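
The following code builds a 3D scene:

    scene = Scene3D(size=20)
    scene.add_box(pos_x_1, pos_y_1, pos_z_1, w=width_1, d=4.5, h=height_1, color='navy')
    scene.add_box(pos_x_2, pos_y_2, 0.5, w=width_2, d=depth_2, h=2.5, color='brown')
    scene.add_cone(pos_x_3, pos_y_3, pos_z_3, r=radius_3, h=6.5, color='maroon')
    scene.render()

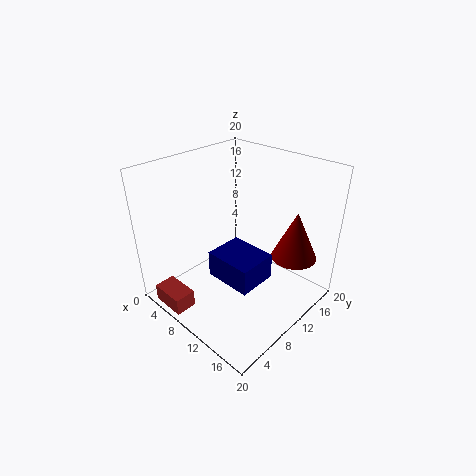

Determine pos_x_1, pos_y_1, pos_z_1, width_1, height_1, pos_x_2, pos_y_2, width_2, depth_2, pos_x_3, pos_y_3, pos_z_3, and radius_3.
pos_x_1 = 13
pos_y_1 = 2
pos_z_1 = 10
width_1 = 5.5
height_1 = 3
pos_x_2 = 2.5
pos_y_2 = 0.5
width_2 = 5
depth_2 = 3
pos_x_3 = 17
pos_y_3 = 13.5
pos_z_3 = 8.5
radius_3 = 3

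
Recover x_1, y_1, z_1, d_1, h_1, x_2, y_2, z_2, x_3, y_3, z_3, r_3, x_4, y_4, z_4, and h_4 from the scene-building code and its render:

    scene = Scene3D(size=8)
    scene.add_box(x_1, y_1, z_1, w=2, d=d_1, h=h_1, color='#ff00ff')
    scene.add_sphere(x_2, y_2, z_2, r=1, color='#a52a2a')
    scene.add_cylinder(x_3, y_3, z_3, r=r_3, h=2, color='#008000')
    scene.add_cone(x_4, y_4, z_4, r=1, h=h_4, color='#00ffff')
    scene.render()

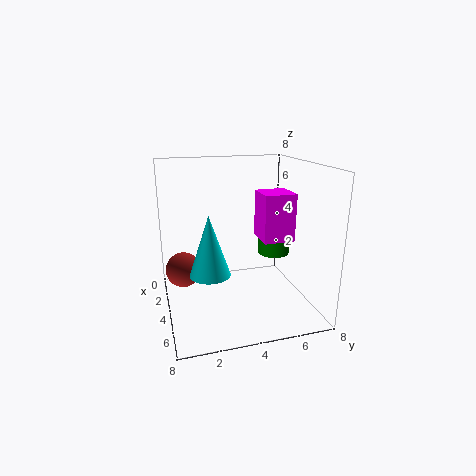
x_1 = 1, y_1 = 6, z_1 = 3, d_1 = 2, h_1 = 3, x_2 = 3, y_2 = 1, z_2 = 2, x_3 = 2, y_3 = 7, z_3 = 2, r_3 = 1, x_4 = 6, y_4 = 2, z_4 = 3, h_4 = 3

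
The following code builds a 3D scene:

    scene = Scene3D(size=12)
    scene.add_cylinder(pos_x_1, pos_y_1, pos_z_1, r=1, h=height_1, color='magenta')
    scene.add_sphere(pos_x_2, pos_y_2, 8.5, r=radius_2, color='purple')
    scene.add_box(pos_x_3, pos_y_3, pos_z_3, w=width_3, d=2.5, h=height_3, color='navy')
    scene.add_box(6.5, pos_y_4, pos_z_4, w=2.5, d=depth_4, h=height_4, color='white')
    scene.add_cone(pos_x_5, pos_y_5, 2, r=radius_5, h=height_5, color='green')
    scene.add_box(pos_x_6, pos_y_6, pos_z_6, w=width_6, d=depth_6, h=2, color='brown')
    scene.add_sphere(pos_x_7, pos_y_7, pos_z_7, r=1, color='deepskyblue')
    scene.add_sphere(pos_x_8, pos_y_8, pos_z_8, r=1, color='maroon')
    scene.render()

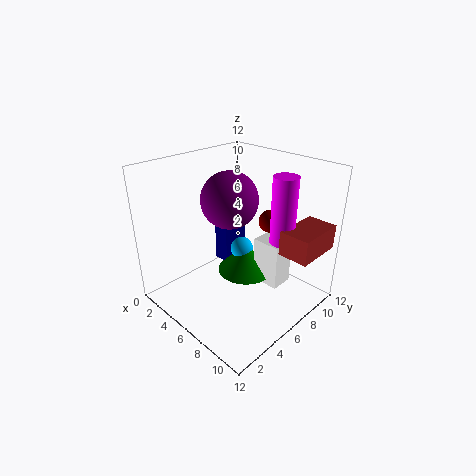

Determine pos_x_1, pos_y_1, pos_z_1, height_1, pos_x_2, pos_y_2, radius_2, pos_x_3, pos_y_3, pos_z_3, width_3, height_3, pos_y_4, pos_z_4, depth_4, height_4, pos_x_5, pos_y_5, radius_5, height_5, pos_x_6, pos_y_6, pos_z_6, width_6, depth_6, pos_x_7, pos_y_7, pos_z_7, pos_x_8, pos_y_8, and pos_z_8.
pos_x_1 = 9
pos_y_1 = 8
pos_z_1 = 6
height_1 = 5.5
pos_x_2 = 4
pos_y_2 = 7
radius_2 = 2.5
pos_x_3 = 2
pos_y_3 = 7
pos_z_3 = 2
width_3 = 1.5
height_3 = 3.5
pos_y_4 = 7.5
pos_z_4 = 1.5
depth_4 = 2
height_4 = 4
pos_x_5 = 5.5
pos_y_5 = 7.5
radius_5 = 2.5
height_5 = 2.5
pos_x_6 = 9.5
pos_y_6 = 7
pos_z_6 = 5.5
width_6 = 2.5
depth_6 = 4
pos_x_7 = 5
pos_y_7 = 7.5
pos_z_7 = 4
pos_x_8 = 6.5
pos_y_8 = 9.5
pos_z_8 = 6.5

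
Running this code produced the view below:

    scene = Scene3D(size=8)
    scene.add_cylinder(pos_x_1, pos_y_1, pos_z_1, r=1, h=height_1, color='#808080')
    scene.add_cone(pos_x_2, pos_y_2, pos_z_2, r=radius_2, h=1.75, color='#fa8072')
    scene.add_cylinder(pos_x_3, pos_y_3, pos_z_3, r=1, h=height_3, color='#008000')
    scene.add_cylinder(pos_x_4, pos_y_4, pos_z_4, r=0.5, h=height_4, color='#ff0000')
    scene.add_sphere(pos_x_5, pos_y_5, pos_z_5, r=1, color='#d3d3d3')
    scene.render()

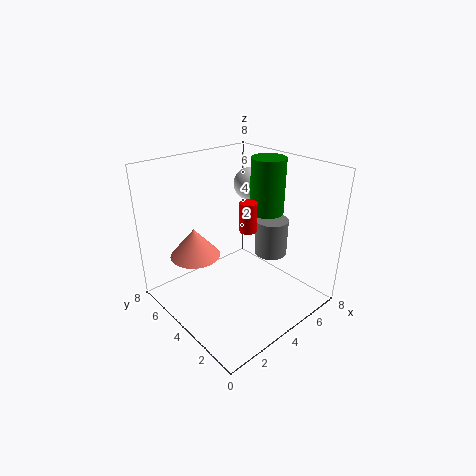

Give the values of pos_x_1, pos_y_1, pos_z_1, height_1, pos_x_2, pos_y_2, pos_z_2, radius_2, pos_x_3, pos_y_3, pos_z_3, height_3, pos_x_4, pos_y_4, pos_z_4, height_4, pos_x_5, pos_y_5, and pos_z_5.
pos_x_1 = 6.75; pos_y_1 = 4; pos_z_1 = 2; height_1 = 2.25; pos_x_2 = 2.75; pos_y_2 = 6.5; pos_z_2 = 2.25; radius_2 = 1.5; pos_x_3 = 6.5; pos_y_3 = 4.25; pos_z_3 = 4.75; height_3 = 3.25; pos_x_4 = 5; pos_y_4 = 4.25; pos_z_4 = 4; height_4 = 1.75; pos_x_5 = 6.75; pos_y_5 = 6; pos_z_5 = 6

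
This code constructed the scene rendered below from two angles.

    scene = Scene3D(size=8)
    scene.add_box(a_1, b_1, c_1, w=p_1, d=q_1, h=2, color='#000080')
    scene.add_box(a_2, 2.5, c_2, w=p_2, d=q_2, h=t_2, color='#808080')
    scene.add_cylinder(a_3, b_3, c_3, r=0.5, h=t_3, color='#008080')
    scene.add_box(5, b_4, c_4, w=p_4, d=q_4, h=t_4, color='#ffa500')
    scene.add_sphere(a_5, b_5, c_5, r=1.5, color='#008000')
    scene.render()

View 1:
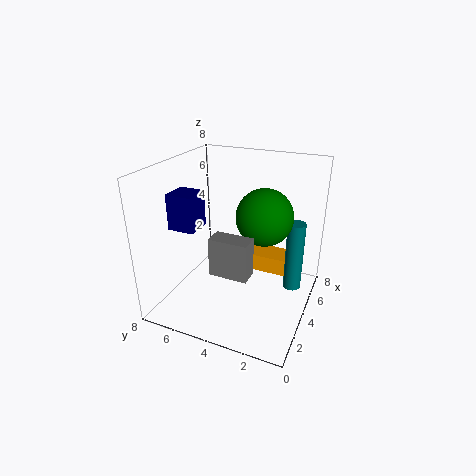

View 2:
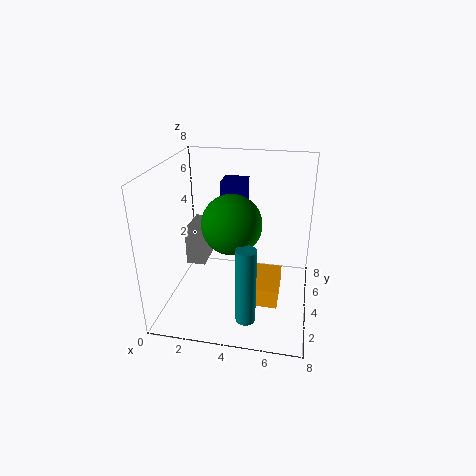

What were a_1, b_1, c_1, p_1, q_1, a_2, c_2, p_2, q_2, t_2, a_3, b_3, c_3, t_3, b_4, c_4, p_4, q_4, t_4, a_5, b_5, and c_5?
a_1 = 2.5, b_1 = 6, c_1 = 4.5, p_1 = 1.5, q_1 = 1.5, a_2 = 1.5, c_2 = 3, p_2 = 1, q_2 = 2, t_2 = 2, a_3 = 5, b_3 = 1, c_3 = 1, t_3 = 4, b_4 = 1.5, c_4 = 1.5, p_4 = 1.5, q_4 = 2.5, t_4 = 1, a_5 = 4, b_5 = 2.5, c_5 = 5.5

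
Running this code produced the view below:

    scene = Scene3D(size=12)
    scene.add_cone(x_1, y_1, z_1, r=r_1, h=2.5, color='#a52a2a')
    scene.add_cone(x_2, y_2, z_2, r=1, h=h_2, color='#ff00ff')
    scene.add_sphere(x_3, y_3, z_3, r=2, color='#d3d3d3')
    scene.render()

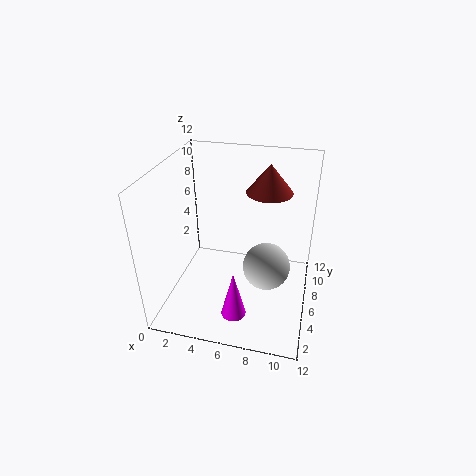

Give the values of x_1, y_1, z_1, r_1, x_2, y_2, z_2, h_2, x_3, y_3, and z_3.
x_1 = 8, y_1 = 9, z_1 = 9, r_1 = 2, x_2 = 6.5, y_2 = 2.5, z_2 = 1, h_2 = 4, x_3 = 8.5, y_3 = 6, z_3 = 3.5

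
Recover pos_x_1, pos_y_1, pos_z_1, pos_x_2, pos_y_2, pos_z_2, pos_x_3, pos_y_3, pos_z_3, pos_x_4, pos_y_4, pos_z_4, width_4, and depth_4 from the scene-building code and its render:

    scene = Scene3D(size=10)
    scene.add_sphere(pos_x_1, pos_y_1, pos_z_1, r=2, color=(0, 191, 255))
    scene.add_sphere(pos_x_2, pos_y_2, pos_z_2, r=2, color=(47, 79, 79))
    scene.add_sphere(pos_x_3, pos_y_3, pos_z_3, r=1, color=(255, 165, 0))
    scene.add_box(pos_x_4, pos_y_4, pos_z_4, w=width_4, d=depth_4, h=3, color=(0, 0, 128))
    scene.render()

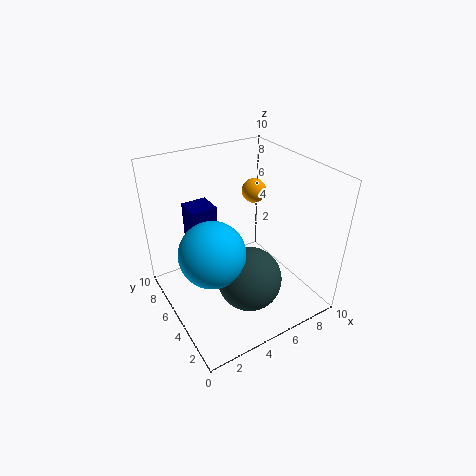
pos_x_1 = 2, pos_y_1 = 3, pos_z_1 = 6, pos_x_2 = 4, pos_y_2 = 2, pos_z_2 = 4, pos_x_3 = 9, pos_y_3 = 9, pos_z_3 = 6, pos_x_4 = 3, pos_y_4 = 8, pos_z_4 = 3, width_4 = 2, depth_4 = 2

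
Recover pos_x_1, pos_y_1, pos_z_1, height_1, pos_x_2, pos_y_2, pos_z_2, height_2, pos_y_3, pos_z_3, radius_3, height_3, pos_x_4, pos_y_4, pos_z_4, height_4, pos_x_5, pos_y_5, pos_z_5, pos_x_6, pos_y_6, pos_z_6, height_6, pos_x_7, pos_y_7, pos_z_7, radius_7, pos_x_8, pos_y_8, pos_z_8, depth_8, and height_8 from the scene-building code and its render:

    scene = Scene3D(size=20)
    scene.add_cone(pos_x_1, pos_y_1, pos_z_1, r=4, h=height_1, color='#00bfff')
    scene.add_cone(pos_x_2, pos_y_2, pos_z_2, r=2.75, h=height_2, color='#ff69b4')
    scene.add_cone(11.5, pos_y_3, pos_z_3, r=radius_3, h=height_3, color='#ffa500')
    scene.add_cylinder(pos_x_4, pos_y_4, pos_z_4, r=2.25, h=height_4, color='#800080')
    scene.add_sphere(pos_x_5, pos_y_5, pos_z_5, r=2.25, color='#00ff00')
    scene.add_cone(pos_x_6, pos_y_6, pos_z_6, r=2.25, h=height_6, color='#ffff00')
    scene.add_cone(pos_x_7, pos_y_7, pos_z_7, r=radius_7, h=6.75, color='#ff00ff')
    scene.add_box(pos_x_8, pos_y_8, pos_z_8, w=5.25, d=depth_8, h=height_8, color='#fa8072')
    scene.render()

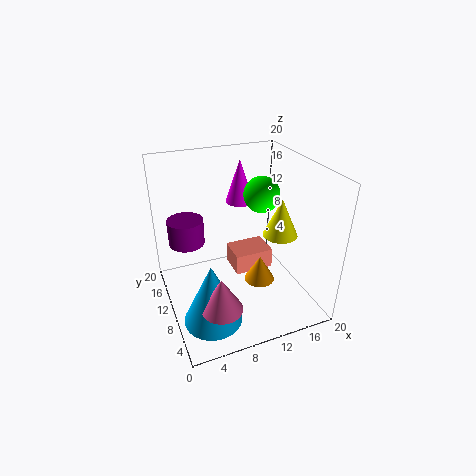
pos_x_1 = 4.75, pos_y_1 = 6.25, pos_z_1 = 0.25, height_1 = 8.75, pos_x_2 = 5.5, pos_y_2 = 4.5, pos_z_2 = 3.25, height_2 = 4.75, pos_y_3 = 6, pos_z_3 = 5.5, radius_3 = 2, height_3 = 3.5, pos_x_4 = 2.75, pos_y_4 = 9.5, pos_z_4 = 11.25, height_4 = 3.25, pos_x_5 = 12, pos_y_5 = 7.25, pos_z_5 = 17.25, pos_x_6 = 14.25, pos_y_6 = 6, pos_z_6 = 11.75, height_6 = 5, pos_x_7 = 13.5, pos_y_7 = 17.75, pos_z_7 = 11.75, radius_7 = 2.25, pos_x_8 = 8.75, pos_y_8 = 7.25, pos_z_8 = 6, depth_8 = 4, height_8 = 2.75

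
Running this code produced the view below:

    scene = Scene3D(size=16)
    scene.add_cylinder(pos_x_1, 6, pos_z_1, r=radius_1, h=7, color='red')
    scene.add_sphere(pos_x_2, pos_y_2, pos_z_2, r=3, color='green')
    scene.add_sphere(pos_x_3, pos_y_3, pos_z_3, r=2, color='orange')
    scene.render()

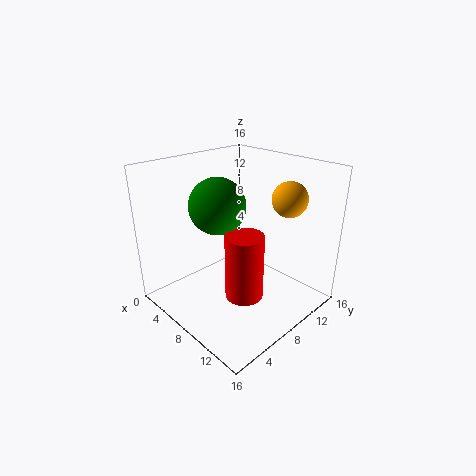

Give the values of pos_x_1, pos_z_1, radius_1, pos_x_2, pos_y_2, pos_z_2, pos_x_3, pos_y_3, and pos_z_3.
pos_x_1 = 11, pos_z_1 = 3, radius_1 = 2, pos_x_2 = 7, pos_y_2 = 6, pos_z_2 = 12, pos_x_3 = 11, pos_y_3 = 13, pos_z_3 = 12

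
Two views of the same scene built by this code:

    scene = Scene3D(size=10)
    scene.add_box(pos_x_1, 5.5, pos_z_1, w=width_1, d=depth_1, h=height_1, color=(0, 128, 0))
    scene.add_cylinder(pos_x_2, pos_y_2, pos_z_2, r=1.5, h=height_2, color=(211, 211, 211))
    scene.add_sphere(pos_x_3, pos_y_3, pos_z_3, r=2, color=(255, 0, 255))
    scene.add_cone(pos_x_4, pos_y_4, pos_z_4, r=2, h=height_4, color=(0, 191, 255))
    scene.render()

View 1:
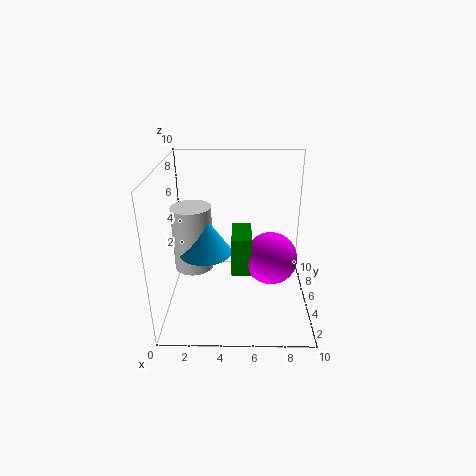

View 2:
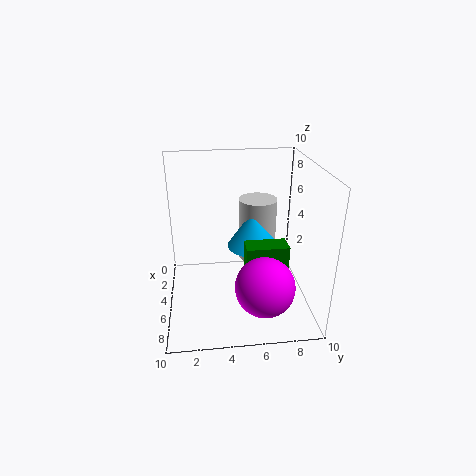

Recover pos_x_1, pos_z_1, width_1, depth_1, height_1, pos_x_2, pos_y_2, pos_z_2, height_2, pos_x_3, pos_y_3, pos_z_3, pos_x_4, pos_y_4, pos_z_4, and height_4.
pos_x_1 = 4.5; pos_z_1 = 1.5; width_1 = 1.5; depth_1 = 3; height_1 = 3; pos_x_2 = 1.5; pos_y_2 = 7; pos_z_2 = 1.5; height_2 = 5; pos_x_3 = 7.5; pos_y_3 = 6.5; pos_z_3 = 2.5; pos_x_4 = 2.5; pos_y_4 = 6.5; pos_z_4 = 3; height_4 = 3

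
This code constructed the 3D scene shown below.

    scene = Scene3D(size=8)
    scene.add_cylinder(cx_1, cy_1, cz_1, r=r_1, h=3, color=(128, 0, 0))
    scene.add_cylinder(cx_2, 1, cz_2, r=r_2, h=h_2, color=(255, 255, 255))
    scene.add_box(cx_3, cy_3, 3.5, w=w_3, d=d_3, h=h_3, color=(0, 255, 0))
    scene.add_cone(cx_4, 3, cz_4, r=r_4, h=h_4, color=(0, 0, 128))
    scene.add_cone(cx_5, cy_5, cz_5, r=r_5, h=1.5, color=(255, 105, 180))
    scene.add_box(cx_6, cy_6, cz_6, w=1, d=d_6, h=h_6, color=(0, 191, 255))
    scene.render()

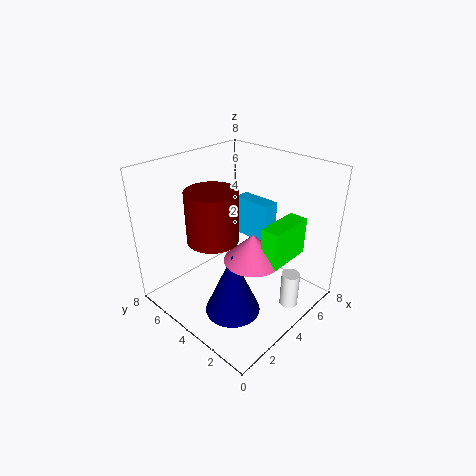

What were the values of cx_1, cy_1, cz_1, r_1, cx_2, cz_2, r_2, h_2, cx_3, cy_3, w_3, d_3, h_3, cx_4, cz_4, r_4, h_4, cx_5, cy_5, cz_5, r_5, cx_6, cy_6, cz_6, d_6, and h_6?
cx_1 = 3.5; cy_1 = 5.5; cz_1 = 3.5; r_1 = 1.5; cx_2 = 5; cz_2 = 0.5; r_2 = 0.5; h_2 = 2; cx_3 = 3.5; cy_3 = 1; w_3 = 2.5; d_3 = 1; h_3 = 2; cx_4 = 2.5; cz_4 = 0.5; r_4 = 1.5; h_4 = 3.5; cx_5 = 3.5; cy_5 = 2.5; cz_5 = 3.5; r_5 = 1.5; cx_6 = 6.5; cy_6 = 4; cz_6 = 2.5; d_6 = 2.5; h_6 = 2.5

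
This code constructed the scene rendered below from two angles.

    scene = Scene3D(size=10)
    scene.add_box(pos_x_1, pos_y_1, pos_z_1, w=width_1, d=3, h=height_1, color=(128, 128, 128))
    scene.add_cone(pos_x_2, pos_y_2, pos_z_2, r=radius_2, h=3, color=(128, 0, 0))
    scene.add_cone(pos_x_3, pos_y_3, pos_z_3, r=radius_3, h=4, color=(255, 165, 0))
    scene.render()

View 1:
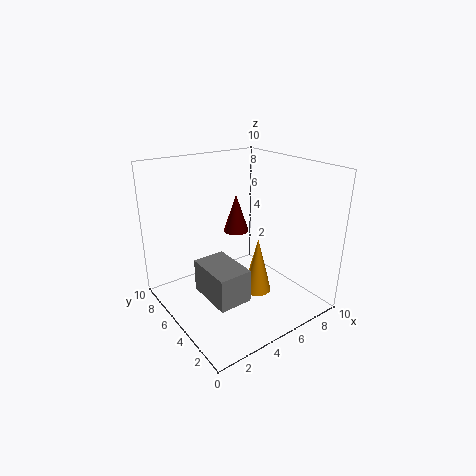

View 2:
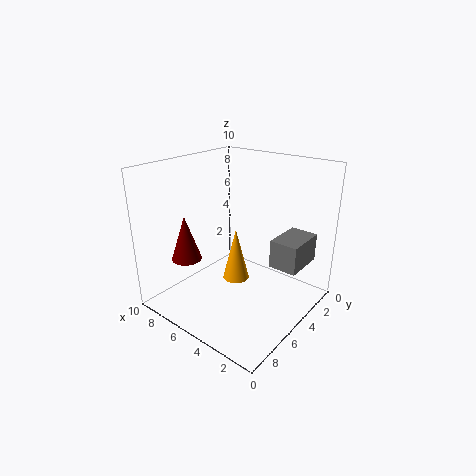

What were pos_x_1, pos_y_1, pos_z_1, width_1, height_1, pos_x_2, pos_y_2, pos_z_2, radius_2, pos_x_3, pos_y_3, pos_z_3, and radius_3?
pos_x_1 = 1, pos_y_1 = 1, pos_z_1 = 3, width_1 = 2, height_1 = 2, pos_x_2 = 7, pos_y_2 = 8, pos_z_2 = 4, radius_2 = 1, pos_x_3 = 6, pos_y_3 = 4, pos_z_3 = 1, radius_3 = 1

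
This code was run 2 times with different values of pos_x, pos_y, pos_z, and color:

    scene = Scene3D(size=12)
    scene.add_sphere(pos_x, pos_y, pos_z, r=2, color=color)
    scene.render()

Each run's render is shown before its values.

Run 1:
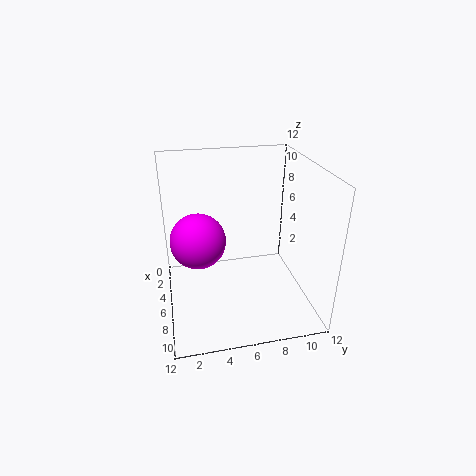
pos_x = 8.5; pos_y = 2.5; pos_z = 7.5; color = 'magenta'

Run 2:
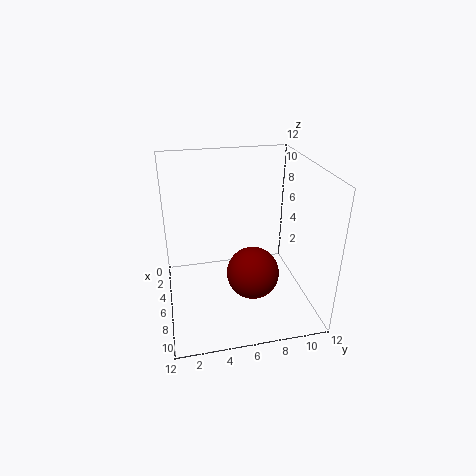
pos_x = 9; pos_y = 6.5; pos_z = 4.5; color = 'maroon'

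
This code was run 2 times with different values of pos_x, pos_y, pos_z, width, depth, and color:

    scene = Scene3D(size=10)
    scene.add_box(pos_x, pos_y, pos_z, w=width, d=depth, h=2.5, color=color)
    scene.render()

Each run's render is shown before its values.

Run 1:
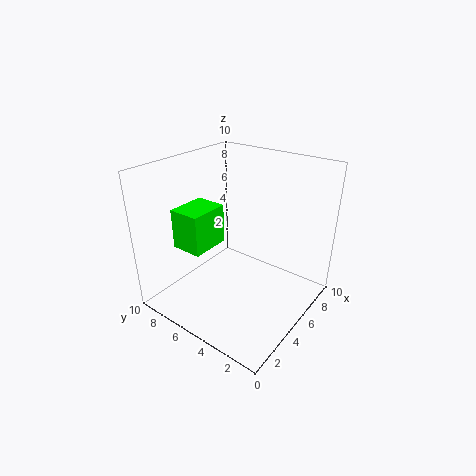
pos_x = 1, pos_y = 5, pos_z = 5.5, width = 2.5, depth = 2, color = 'lime'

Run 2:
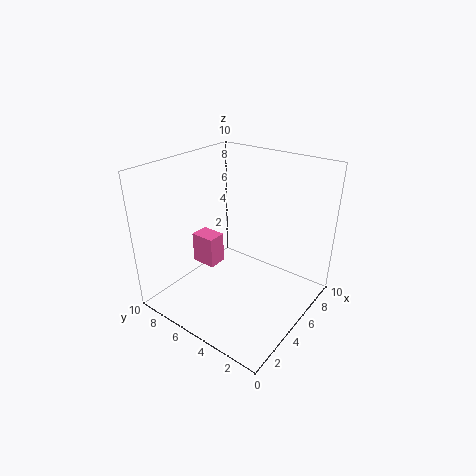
pos_x = 5.5, pos_y = 8, pos_z = 1, width = 1.5, depth = 2, color = 'hotpink'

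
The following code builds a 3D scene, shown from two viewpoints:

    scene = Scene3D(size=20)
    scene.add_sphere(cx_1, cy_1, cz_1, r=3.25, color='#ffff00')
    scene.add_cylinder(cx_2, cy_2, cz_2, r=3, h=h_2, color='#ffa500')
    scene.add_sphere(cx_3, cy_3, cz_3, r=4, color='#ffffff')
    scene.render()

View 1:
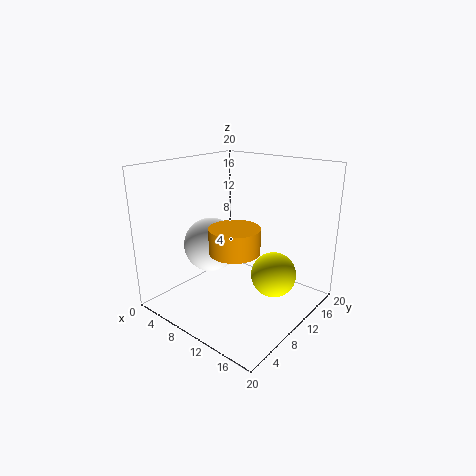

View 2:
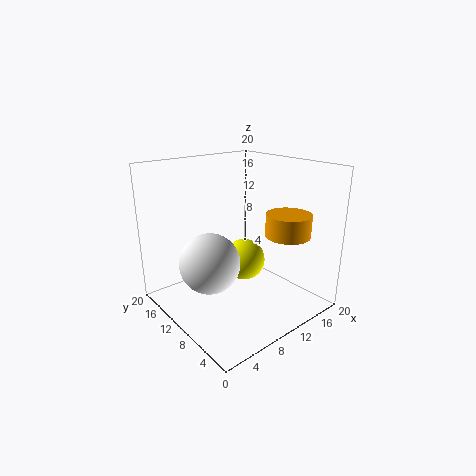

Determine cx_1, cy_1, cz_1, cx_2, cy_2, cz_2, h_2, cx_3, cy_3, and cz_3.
cx_1 = 14, cy_1 = 13.25, cz_1 = 4.25, cx_2 = 14, cy_2 = 4.5, cz_2 = 11, h_2 = 3, cx_3 = 5, cy_3 = 9.75, cz_3 = 7.75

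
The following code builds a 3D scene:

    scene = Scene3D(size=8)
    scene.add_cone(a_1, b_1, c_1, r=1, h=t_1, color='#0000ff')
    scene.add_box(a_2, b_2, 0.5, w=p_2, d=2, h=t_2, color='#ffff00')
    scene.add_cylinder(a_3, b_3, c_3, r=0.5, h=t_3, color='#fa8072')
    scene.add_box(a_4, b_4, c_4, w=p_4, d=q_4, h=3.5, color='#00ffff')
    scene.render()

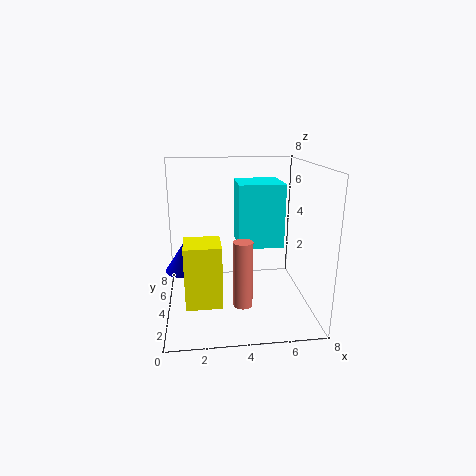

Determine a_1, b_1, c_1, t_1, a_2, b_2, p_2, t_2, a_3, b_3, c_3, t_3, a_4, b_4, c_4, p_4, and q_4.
a_1 = 1
b_1 = 3.5
c_1 = 2.5
t_1 = 1.5
a_2 = 1
b_2 = 2.5
p_2 = 2
t_2 = 3.5
a_3 = 4
b_3 = 2
c_3 = 1
t_3 = 3.5
a_4 = 4
b_4 = 3.5
c_4 = 3.5
p_4 = 2.5
q_4 = 2.5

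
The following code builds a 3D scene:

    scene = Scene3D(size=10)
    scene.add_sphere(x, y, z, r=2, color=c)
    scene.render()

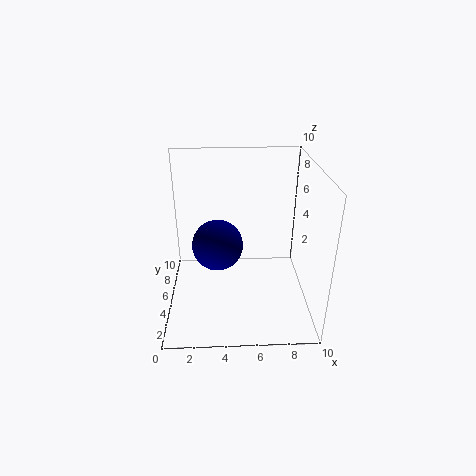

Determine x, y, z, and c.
x = 3.5
y = 7.5
z = 3
c = 'navy'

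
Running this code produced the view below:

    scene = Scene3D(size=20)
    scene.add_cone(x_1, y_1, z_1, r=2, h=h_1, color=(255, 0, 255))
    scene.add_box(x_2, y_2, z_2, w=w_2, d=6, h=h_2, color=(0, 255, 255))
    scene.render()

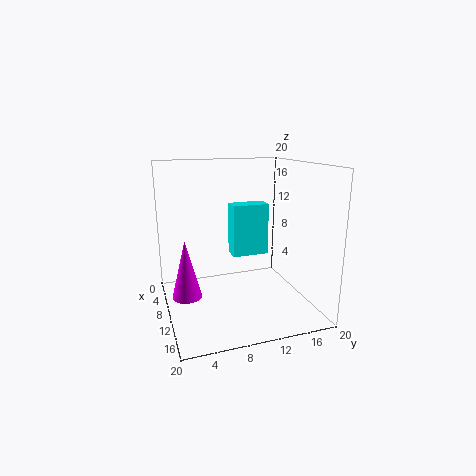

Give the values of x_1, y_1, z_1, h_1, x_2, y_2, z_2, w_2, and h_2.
x_1 = 10.5, y_1 = 2.5, z_1 = 2.5, h_1 = 8, x_2 = 0.5, y_2 = 11.5, z_2 = 4.5, w_2 = 3, h_2 = 8.5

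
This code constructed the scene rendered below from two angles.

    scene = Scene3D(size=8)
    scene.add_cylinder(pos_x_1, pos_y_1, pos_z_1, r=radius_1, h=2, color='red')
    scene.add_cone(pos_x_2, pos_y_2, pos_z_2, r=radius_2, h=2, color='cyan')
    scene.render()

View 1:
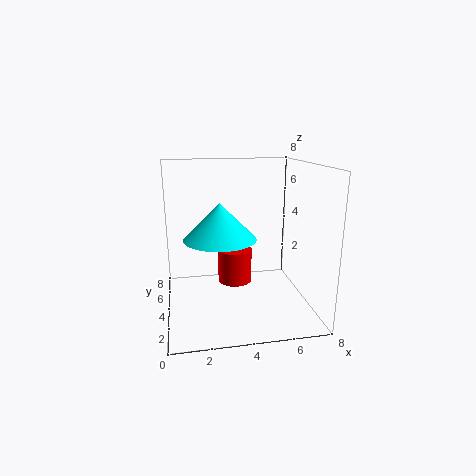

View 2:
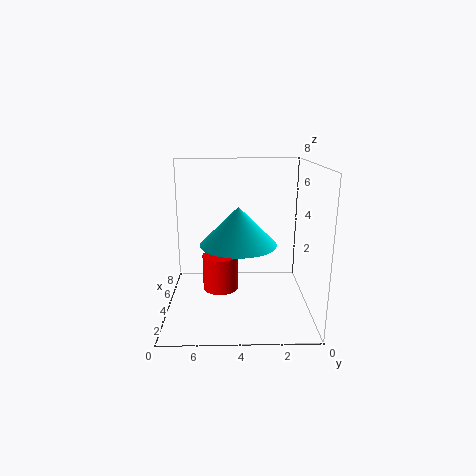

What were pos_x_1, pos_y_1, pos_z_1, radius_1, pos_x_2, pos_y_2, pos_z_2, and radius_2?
pos_x_1 = 4, pos_y_1 = 5, pos_z_1 = 1, radius_1 = 1, pos_x_2 = 3, pos_y_2 = 4, pos_z_2 = 4, radius_2 = 2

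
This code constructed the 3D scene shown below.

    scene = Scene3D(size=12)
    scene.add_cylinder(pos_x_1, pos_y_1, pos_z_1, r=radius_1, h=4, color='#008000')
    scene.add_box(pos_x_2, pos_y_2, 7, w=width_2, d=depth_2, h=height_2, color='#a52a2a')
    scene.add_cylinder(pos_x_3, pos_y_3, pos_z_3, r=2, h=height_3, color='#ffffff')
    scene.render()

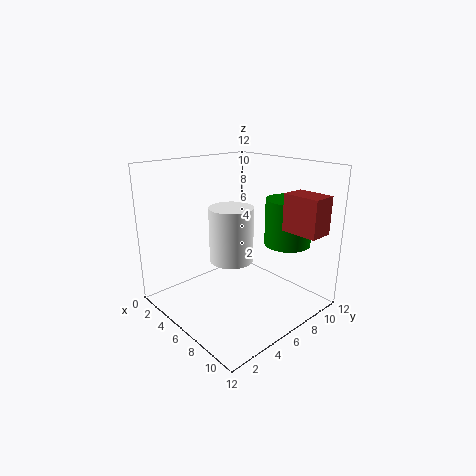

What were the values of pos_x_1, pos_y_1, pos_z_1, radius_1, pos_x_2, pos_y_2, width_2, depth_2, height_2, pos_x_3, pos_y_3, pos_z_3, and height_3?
pos_x_1 = 8
pos_y_1 = 10
pos_z_1 = 5
radius_1 = 2
pos_x_2 = 9
pos_y_2 = 8
width_2 = 3
depth_2 = 2
height_2 = 3
pos_x_3 = 4
pos_y_3 = 7
pos_z_3 = 3
height_3 = 5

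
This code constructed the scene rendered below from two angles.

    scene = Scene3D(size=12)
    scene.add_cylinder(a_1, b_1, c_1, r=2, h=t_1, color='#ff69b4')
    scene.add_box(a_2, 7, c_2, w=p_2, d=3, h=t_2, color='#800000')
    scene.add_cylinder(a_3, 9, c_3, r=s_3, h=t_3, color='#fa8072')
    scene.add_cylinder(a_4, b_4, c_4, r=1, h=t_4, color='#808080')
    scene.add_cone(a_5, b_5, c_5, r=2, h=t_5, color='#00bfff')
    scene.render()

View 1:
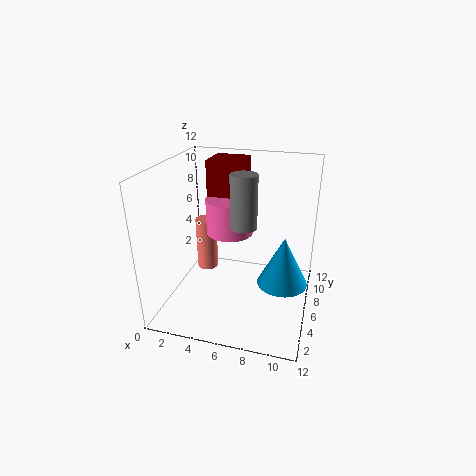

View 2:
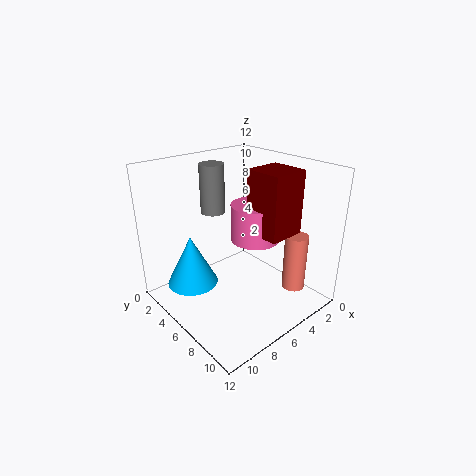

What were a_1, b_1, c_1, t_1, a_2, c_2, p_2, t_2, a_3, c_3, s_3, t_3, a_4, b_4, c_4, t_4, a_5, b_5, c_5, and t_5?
a_1 = 5
b_1 = 7
c_1 = 6
t_1 = 3
a_2 = 3
c_2 = 7
p_2 = 3
t_2 = 5
a_3 = 2
c_3 = 1
s_3 = 1
t_3 = 5
a_4 = 7
b_4 = 4
c_4 = 8
t_4 = 4
a_5 = 10
b_5 = 5
c_5 = 3
t_5 = 4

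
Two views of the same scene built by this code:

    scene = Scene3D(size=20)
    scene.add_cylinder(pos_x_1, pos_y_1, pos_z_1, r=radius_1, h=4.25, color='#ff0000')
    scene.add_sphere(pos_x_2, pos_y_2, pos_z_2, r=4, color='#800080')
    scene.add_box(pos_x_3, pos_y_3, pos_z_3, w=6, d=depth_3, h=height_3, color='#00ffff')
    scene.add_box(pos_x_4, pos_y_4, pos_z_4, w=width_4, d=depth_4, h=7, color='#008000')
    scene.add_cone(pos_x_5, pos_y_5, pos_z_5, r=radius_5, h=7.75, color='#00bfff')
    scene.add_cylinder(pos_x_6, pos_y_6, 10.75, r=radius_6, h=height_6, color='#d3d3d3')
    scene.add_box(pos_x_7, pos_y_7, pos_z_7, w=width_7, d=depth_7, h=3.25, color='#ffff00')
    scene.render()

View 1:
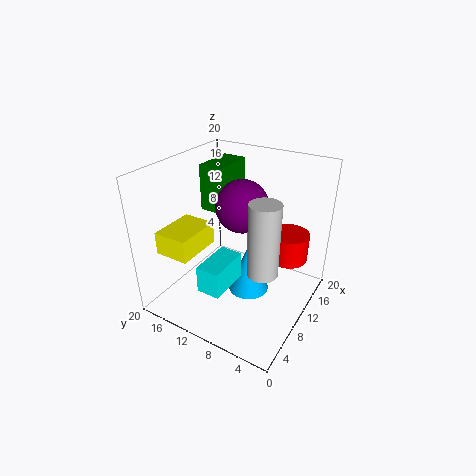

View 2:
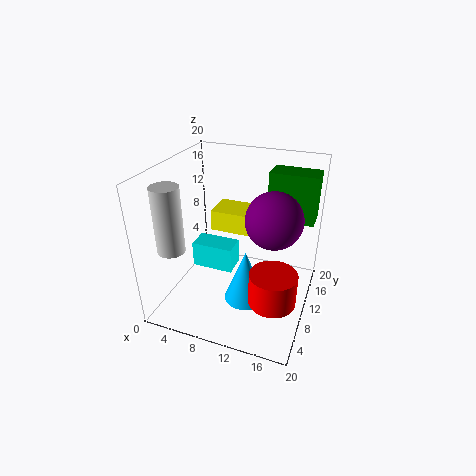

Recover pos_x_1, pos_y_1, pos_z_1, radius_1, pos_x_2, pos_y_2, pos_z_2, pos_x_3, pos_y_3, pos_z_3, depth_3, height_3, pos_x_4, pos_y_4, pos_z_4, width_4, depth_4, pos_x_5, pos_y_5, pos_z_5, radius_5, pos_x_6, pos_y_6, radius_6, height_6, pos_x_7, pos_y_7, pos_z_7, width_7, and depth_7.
pos_x_1 = 16.5, pos_y_1 = 5, pos_z_1 = 4.75, radius_1 = 3, pos_x_2 = 14.5, pos_y_2 = 12, pos_z_2 = 12.5, pos_x_3 = 3.25, pos_y_3 = 9, pos_z_3 = 4.5, depth_3 = 3.25, height_3 = 3.75, pos_x_4 = 12.75, pos_y_4 = 14.5, pos_z_4 = 11.25, width_4 = 6.75, depth_4 = 3.75, pos_x_5 = 11.5, pos_y_5 = 9, pos_z_5 = 0.75, radius_5 = 3, pos_x_6 = 3.75, pos_y_6 = 3, radius_6 = 1.75, height_6 = 8.5, pos_x_7 = 3.75, pos_y_7 = 14.5, pos_z_7 = 7.75, width_7 = 6.75, depth_7 = 5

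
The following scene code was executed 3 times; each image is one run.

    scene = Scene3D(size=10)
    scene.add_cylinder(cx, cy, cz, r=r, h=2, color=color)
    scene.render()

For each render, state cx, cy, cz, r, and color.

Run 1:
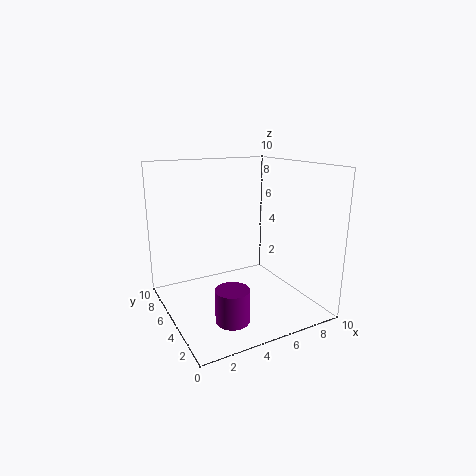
cx = 2.5; cy = 1; cz = 1.5; r = 1; color = 'purple'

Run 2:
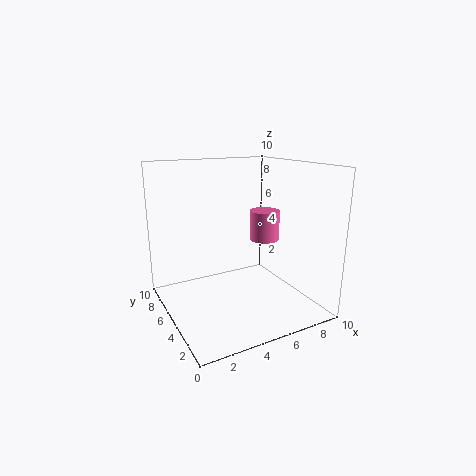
cx = 6.5; cy = 4; cz = 5; r = 1; color = 'hotpink'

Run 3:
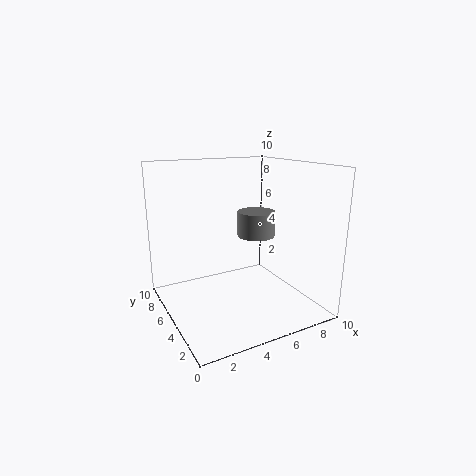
cx = 8; cy = 7.5; cz = 4; r = 1.5; color = 'gray'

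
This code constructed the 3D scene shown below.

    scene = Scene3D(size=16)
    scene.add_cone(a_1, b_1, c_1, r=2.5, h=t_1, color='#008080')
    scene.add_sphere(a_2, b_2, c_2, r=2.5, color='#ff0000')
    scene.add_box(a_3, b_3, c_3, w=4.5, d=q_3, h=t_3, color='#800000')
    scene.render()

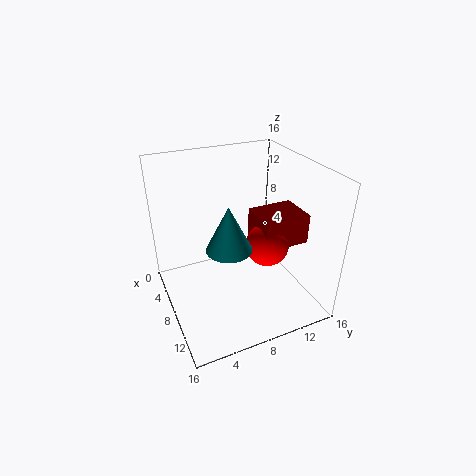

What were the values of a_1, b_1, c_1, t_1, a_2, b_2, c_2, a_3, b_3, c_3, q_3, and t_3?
a_1 = 9
b_1 = 6.5
c_1 = 7.5
t_1 = 5
a_2 = 8.5
b_2 = 11.5
c_2 = 6.5
a_3 = 5.5
b_3 = 10.5
c_3 = 6.5
q_3 = 5.5
t_3 = 3.5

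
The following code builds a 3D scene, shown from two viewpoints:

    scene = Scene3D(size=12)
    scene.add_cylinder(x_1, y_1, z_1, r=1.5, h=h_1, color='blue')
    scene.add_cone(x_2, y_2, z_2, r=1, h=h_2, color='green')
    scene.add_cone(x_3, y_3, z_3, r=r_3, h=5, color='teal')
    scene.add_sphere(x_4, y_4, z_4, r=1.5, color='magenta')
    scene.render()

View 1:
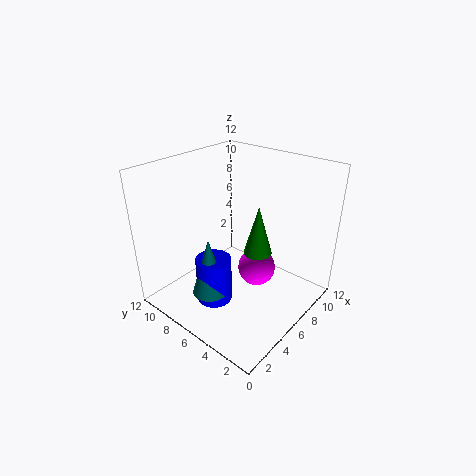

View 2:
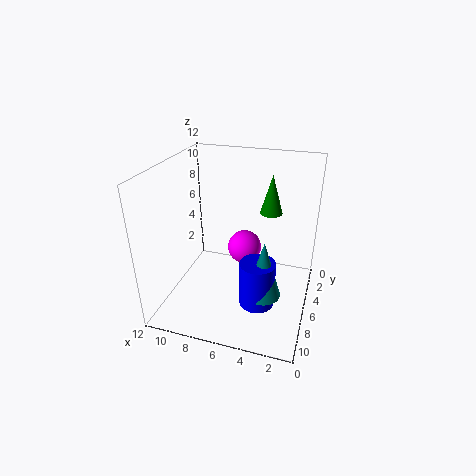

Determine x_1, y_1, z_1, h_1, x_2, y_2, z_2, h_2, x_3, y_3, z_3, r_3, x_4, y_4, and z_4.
x_1 = 4
y_1 = 7
z_1 = 0.5
h_1 = 4
x_2 = 4
y_2 = 2.5
z_2 = 7
h_2 = 3.5
x_3 = 3.5
y_3 = 7
z_3 = 1.5
r_3 = 1.5
x_4 = 6
y_4 = 4
z_4 = 4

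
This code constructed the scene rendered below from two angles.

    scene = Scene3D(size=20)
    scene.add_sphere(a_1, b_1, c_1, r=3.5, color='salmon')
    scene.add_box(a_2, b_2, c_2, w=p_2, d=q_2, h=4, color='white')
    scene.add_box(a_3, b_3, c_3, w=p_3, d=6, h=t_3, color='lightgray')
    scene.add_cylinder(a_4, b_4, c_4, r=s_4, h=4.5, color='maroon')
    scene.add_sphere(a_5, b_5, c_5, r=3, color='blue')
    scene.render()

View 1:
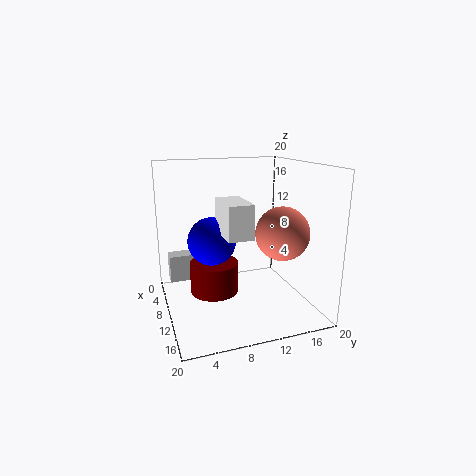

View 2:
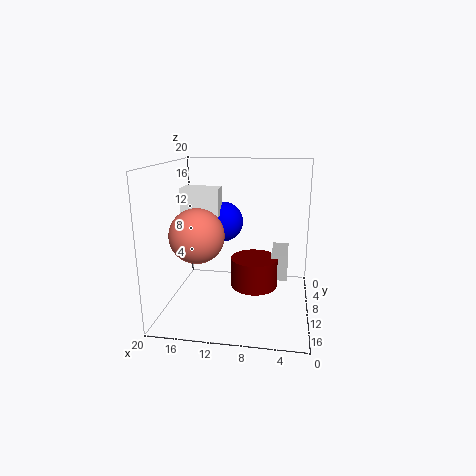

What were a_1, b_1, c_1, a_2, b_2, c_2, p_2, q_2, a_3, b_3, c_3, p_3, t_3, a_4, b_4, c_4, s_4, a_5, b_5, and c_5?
a_1 = 14.5, b_1 = 14.5, c_1 = 11.5, a_2 = 13, b_2 = 6, c_2 = 12.5, p_2 = 5.5, q_2 = 3, a_3 = 3, b_3 = 1, c_3 = 2.5, p_3 = 2.5, t_3 = 4, a_4 = 8, b_4 = 7, c_4 = 1.5, s_4 = 3.5, a_5 = 13, b_5 = 5.5, c_5 = 11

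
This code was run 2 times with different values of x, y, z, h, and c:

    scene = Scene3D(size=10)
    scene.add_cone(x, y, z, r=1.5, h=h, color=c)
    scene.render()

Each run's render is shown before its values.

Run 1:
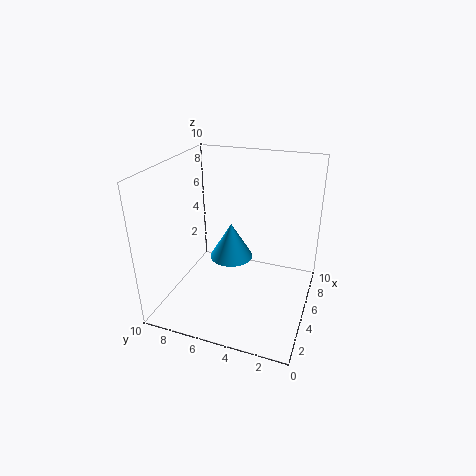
x = 5; y = 5.5; z = 3.5; h = 2.5; c = 'deepskyblue'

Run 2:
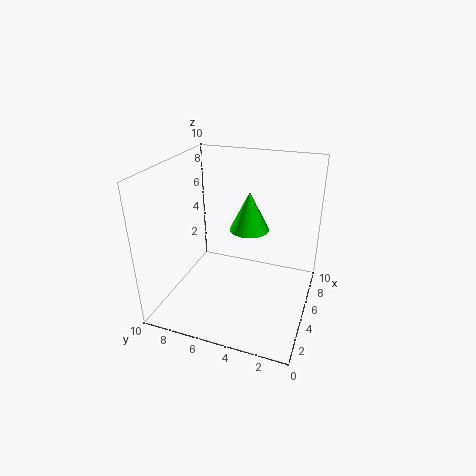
x = 7.5; y = 5; z = 4.5; h = 3; c = 'lime'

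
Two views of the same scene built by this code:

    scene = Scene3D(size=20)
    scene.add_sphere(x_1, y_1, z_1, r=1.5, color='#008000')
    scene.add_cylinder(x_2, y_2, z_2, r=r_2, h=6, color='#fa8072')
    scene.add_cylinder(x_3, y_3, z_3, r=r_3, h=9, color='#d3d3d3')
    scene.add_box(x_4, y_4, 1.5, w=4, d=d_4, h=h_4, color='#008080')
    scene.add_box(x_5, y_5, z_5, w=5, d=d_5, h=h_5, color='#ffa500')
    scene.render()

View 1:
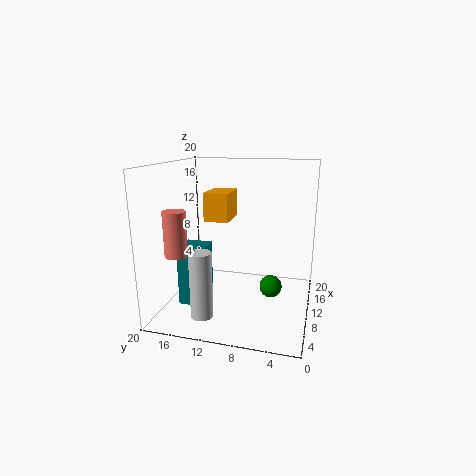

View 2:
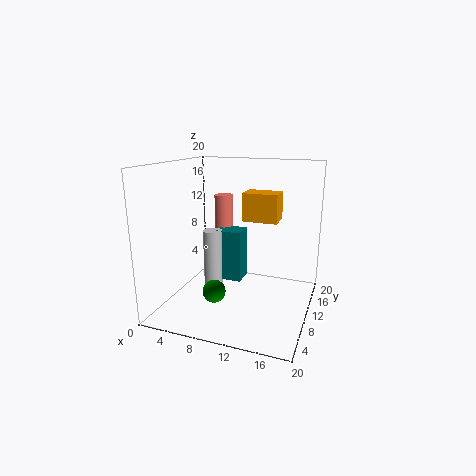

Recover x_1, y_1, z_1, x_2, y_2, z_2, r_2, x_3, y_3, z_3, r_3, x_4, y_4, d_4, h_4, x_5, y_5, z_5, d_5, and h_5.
x_1 = 8.5
y_1 = 5
z_1 = 4
x_2 = 5
y_2 = 17
z_2 = 8.5
r_2 = 1.5
x_3 = 4.5
y_3 = 13.5
z_3 = 0.5
r_3 = 1.5
x_4 = 5
y_4 = 13.5
d_4 = 3.5
h_4 = 8
x_5 = 10
y_5 = 11.5
z_5 = 12
d_5 = 3.5
h_5 = 4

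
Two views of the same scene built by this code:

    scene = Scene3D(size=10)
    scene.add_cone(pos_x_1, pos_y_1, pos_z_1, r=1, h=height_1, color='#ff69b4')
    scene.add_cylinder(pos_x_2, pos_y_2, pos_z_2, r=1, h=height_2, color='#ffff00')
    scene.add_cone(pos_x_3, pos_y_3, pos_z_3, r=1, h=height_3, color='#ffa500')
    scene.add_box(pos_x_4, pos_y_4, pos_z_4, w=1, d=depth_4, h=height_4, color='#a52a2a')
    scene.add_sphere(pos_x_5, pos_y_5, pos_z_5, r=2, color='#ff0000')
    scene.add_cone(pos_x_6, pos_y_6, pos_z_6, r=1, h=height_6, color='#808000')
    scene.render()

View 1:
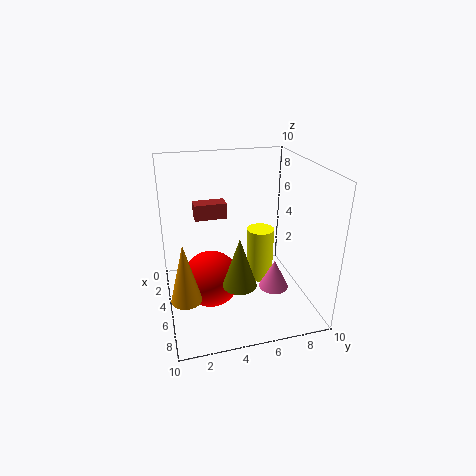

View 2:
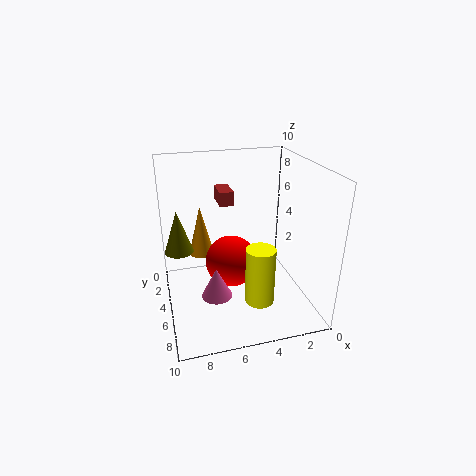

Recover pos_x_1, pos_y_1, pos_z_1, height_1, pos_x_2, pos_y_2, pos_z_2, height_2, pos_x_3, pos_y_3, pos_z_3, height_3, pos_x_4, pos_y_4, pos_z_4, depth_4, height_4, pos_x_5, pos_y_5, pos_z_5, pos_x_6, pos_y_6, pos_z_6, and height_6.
pos_x_1 = 7; pos_y_1 = 7; pos_z_1 = 2; height_1 = 2; pos_x_2 = 4; pos_y_2 = 7; pos_z_2 = 1; height_2 = 4; pos_x_3 = 7; pos_y_3 = 1; pos_z_3 = 2; height_3 = 4; pos_x_4 = 5; pos_y_4 = 2; pos_z_4 = 7; depth_4 = 2; height_4 = 1; pos_x_5 = 5; pos_y_5 = 3; pos_z_5 = 2; pos_x_6 = 9; pos_y_6 = 4; pos_z_6 = 4; height_6 = 3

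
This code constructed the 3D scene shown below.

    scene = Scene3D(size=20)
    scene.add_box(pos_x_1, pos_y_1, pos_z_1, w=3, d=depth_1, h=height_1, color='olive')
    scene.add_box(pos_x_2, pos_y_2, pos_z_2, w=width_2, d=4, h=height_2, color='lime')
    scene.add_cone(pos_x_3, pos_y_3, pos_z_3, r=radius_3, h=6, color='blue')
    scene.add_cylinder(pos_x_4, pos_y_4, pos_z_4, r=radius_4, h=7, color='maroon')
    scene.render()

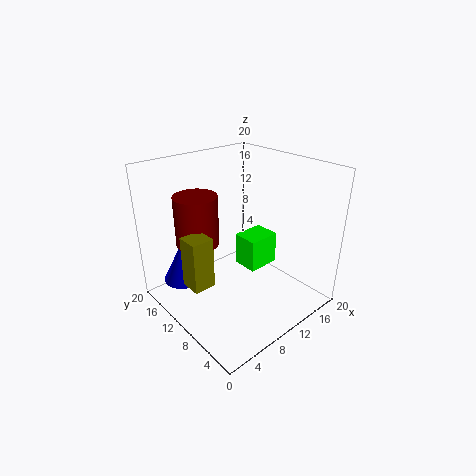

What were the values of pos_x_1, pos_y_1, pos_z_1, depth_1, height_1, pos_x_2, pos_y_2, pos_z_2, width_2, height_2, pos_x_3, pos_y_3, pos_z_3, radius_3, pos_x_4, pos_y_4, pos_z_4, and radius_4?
pos_x_1 = 2; pos_y_1 = 9; pos_z_1 = 5; depth_1 = 3; height_1 = 7; pos_x_2 = 13; pos_y_2 = 10; pos_z_2 = 3; width_2 = 5; height_2 = 5; pos_x_3 = 5; pos_y_3 = 17; pos_z_3 = 2; radius_3 = 3; pos_x_4 = 6; pos_y_4 = 14; pos_z_4 = 9; radius_4 = 3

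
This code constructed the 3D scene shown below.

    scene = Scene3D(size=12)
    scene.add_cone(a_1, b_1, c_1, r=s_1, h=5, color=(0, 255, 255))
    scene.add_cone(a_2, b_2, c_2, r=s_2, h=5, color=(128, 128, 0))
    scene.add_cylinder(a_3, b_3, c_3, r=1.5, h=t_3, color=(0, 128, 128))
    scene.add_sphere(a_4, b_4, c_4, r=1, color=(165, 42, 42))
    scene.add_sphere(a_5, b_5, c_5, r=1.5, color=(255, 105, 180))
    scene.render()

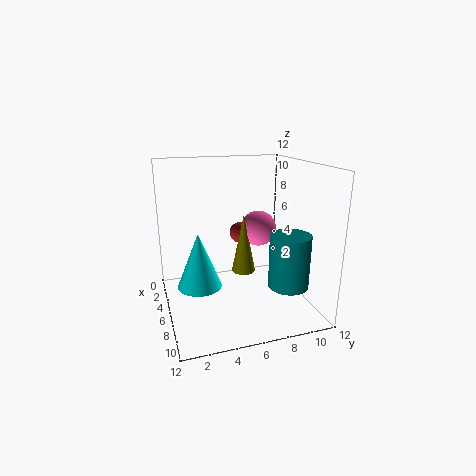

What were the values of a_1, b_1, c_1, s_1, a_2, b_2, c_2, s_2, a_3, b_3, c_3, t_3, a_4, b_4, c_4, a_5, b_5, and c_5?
a_1 = 4
b_1 = 3
c_1 = 1
s_1 = 2
a_2 = 6
b_2 = 6.5
c_2 = 3
s_2 = 1
a_3 = 10.5
b_3 = 8.5
c_3 = 3.5
t_3 = 4
a_4 = 2
b_4 = 7.5
c_4 = 5
a_5 = 5.5
b_5 = 8
c_5 = 6.5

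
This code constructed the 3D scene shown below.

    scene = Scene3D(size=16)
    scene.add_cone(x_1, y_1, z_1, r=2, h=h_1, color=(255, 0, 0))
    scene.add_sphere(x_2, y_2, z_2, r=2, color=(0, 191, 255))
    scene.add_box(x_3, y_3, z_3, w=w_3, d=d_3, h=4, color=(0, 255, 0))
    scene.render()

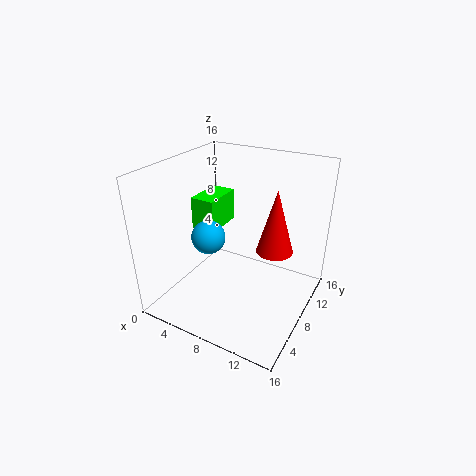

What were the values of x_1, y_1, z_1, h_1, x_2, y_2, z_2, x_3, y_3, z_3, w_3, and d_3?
x_1 = 12, y_1 = 9, z_1 = 7, h_1 = 7, x_2 = 4, y_2 = 8, z_2 = 7, x_3 = 1, y_3 = 9, z_3 = 7, w_3 = 3, d_3 = 5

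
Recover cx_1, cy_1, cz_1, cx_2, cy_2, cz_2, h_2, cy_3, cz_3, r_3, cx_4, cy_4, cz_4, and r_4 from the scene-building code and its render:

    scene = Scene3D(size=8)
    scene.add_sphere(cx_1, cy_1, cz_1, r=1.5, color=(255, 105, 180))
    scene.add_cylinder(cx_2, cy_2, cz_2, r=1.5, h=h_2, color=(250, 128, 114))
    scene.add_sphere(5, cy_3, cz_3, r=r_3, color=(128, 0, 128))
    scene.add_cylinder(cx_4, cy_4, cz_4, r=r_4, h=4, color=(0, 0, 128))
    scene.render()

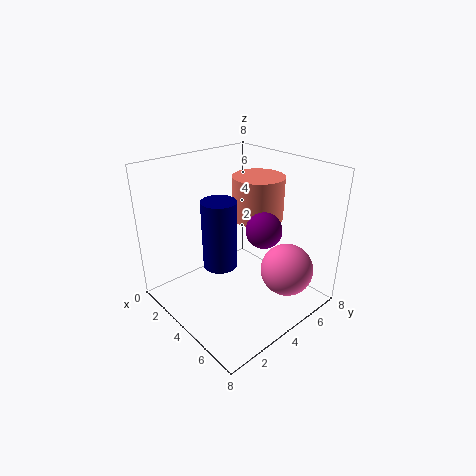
cx_1 = 6
cy_1 = 6
cz_1 = 2
cx_2 = 3.5
cy_2 = 6
cz_2 = 4.5
h_2 = 2.5
cy_3 = 5
cz_3 = 4.5
r_3 = 1
cx_4 = 3
cy_4 = 3.5
cz_4 = 2
r_4 = 1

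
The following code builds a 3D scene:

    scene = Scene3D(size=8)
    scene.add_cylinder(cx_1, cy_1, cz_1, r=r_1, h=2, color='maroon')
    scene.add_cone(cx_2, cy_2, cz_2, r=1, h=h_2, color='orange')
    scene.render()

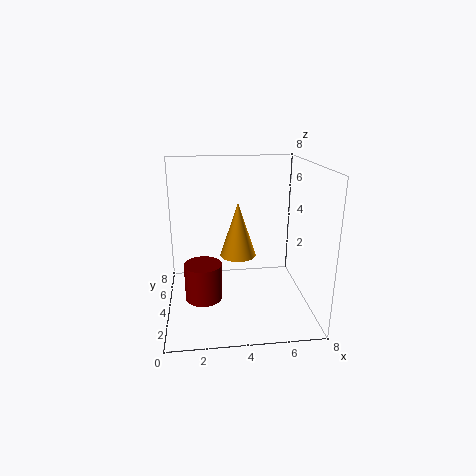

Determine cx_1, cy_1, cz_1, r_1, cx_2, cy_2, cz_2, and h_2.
cx_1 = 2; cy_1 = 3; cz_1 = 1; r_1 = 1; cx_2 = 4; cy_2 = 4; cz_2 = 3; h_2 = 3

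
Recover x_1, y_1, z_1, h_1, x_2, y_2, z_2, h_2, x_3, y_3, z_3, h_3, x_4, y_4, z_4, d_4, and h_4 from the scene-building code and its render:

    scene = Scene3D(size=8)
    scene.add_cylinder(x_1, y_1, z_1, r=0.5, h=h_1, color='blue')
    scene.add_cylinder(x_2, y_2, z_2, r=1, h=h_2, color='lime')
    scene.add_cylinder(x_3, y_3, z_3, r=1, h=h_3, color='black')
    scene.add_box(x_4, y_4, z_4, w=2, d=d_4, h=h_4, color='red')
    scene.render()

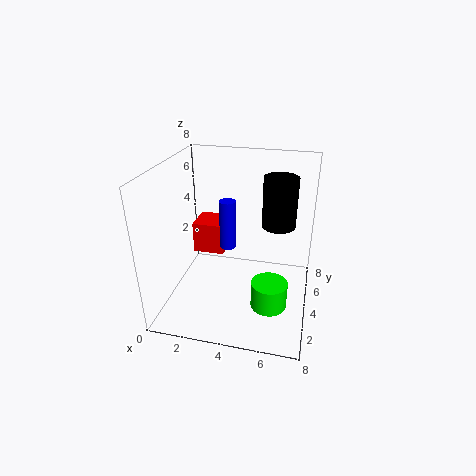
x_1 = 3, y_1 = 5.5, z_1 = 2.5, h_1 = 3, x_2 = 6, y_2 = 3, z_2 = 0.5, h_2 = 1.5, x_3 = 6, y_3 = 6, z_3 = 4, h_3 = 3, x_4 = 0.5, y_4 = 6, z_4 = 1.5, d_4 = 2, h_4 = 2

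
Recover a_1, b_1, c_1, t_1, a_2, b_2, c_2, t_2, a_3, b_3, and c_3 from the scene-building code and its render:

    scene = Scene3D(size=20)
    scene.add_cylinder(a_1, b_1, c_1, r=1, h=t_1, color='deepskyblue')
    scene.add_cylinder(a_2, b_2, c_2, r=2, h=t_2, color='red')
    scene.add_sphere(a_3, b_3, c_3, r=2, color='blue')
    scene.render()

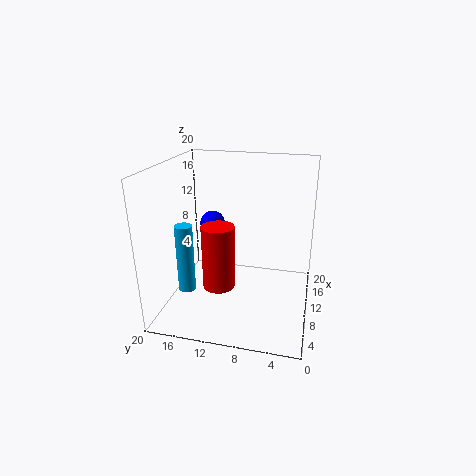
a_1 = 1
b_1 = 14
c_1 = 7
t_1 = 8
a_2 = 4
b_2 = 11
c_2 = 6
t_2 = 8
a_3 = 17
b_3 = 16
c_3 = 9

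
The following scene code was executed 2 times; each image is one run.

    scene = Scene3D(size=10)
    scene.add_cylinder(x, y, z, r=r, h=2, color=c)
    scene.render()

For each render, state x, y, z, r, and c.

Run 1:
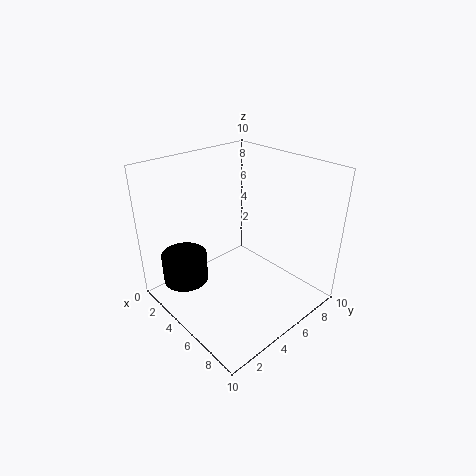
x = 3.5, y = 1.5, z = 2.5, r = 1.5, c = 'black'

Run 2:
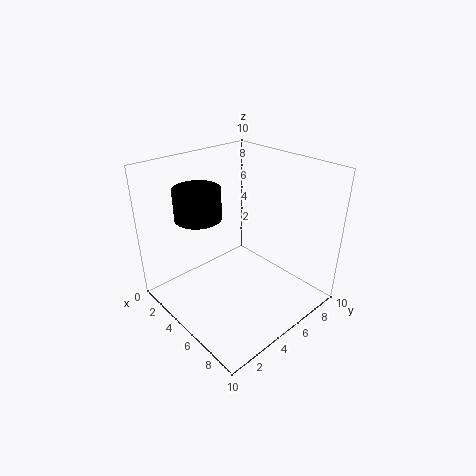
x = 4, y = 2.5, z = 7, r = 1.5, c = 'black'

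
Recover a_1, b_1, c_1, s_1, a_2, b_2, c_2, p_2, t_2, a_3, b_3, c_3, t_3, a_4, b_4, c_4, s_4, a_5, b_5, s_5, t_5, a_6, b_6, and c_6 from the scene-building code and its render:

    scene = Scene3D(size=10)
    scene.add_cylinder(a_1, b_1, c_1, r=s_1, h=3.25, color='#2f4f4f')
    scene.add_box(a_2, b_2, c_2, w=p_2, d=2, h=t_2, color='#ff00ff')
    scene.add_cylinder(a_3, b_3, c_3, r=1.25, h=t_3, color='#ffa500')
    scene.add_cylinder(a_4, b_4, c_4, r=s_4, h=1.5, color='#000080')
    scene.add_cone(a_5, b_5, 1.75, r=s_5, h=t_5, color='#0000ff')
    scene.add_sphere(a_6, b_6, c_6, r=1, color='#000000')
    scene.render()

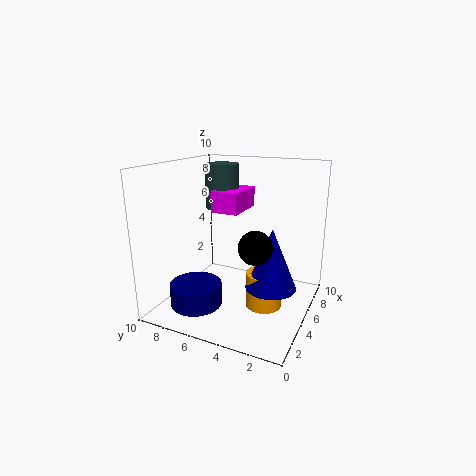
a_1 = 7; b_1 = 7.25; c_1 = 6.5; s_1 = 1.25; a_2 = 5.25; b_2 = 5.25; c_2 = 6.5; p_2 = 3.25; t_2 = 1.5; a_3 = 5; b_3 = 3; c_3 = 0.25; t_3 = 2.5; a_4 = 2.5; b_4 = 7; c_4 = 0.75; s_4 = 1.75; a_5 = 5; b_5 = 2.5; s_5 = 1.75; t_5 = 4.25; a_6 = 2; b_6 = 2.5; c_6 = 5.75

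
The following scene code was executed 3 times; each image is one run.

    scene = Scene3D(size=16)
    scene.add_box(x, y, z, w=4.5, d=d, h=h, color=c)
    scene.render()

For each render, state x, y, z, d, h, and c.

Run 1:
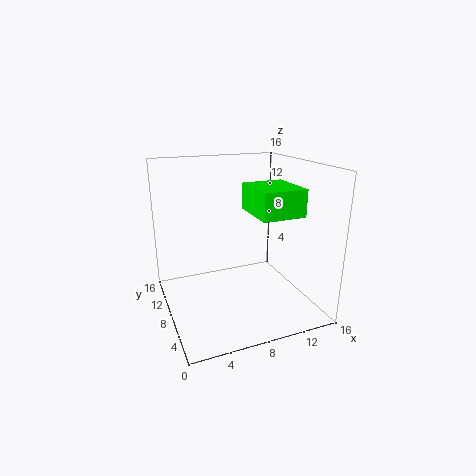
x = 8.25; y = 2.25; z = 11.5; d = 5.25; h = 2.75; c = 'lime'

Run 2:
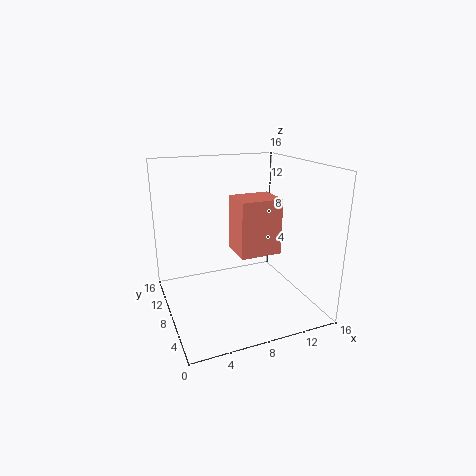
x = 7.25; y = 5; z = 6.75; d = 3.75; h = 6; c = 'salmon'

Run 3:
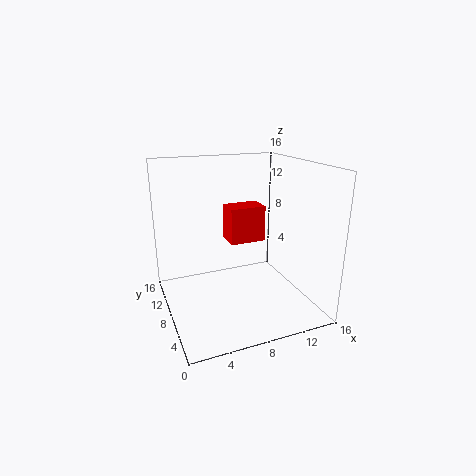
x = 8.5; y = 11.25; z = 5.75; d = 3; h = 4.5; c = 'red'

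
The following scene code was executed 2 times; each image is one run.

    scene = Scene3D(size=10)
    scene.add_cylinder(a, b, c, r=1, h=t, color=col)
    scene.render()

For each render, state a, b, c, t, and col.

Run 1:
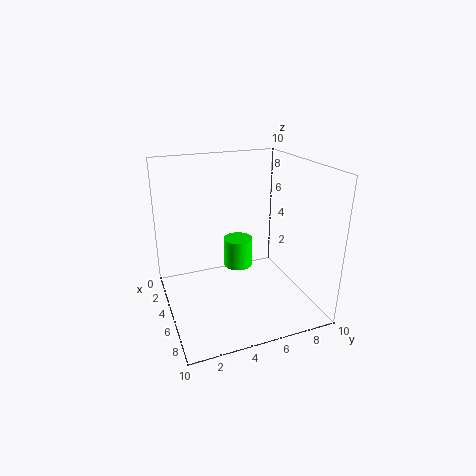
a = 5, b = 5, c = 3, t = 2, col = 'lime'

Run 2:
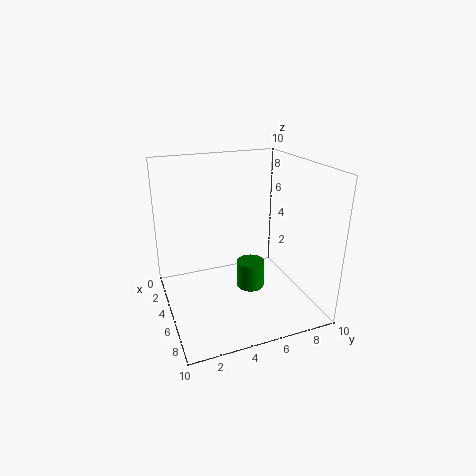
a = 5, b = 6, c = 1, t = 2, col = 'green'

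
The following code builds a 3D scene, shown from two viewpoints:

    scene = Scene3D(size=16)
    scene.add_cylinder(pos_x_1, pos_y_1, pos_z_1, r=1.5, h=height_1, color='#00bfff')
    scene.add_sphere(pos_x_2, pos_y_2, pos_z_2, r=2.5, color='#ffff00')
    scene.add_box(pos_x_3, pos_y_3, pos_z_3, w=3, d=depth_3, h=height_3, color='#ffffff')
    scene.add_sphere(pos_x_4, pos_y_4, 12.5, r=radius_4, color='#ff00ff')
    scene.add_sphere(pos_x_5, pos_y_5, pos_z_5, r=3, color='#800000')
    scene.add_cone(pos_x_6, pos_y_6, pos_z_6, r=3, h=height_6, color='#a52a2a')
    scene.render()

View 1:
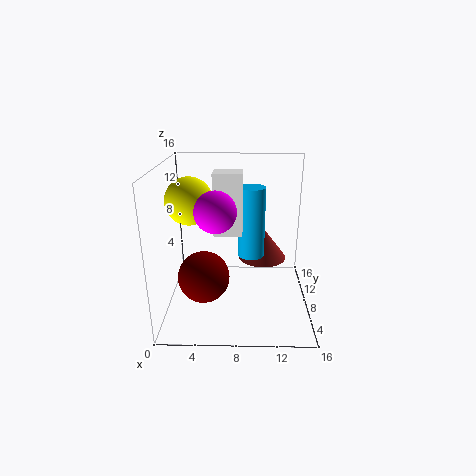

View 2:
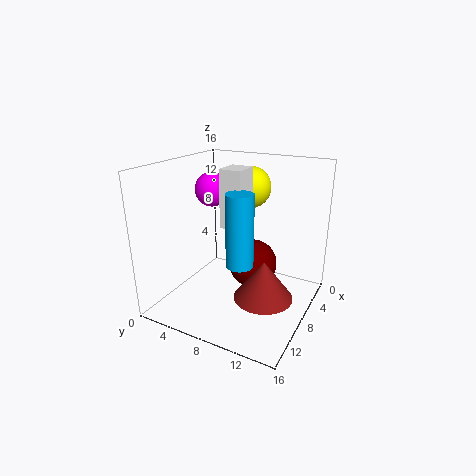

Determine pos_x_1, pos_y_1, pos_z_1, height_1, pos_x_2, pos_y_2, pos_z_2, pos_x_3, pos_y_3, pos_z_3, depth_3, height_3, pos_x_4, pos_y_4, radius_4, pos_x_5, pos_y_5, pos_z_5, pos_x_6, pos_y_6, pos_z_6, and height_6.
pos_x_1 = 9.5; pos_y_1 = 9; pos_z_1 = 5.5; height_1 = 8; pos_x_2 = 3; pos_y_2 = 7; pos_z_2 = 12.5; pos_x_3 = 5.5; pos_y_3 = 6; pos_z_3 = 9; depth_3 = 2.5; height_3 = 6.5; pos_x_4 = 6; pos_y_4 = 3.5; radius_4 = 2; pos_x_5 = 4; pos_y_5 = 8; pos_z_5 = 3; pos_x_6 = 11; pos_y_6 = 12.5; pos_z_6 = 3.5; height_6 = 4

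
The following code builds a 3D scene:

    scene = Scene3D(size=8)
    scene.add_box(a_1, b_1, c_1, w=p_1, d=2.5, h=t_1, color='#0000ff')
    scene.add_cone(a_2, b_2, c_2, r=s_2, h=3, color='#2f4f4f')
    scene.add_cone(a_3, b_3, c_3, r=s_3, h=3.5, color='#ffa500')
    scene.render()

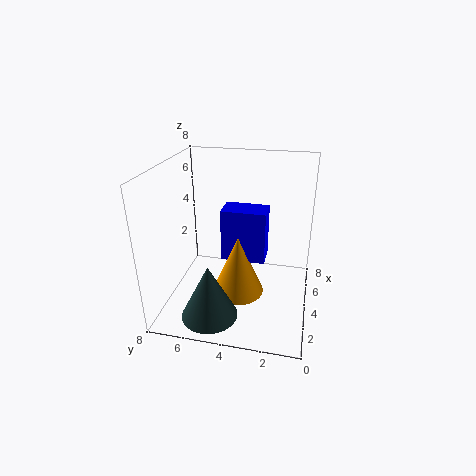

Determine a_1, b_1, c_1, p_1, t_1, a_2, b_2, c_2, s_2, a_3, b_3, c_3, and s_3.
a_1 = 4; b_1 = 2.5; c_1 = 2.5; p_1 = 1.5; t_1 = 3; a_2 = 1.5; b_2 = 5; c_2 = 0.5; s_2 = 1.5; a_3 = 4; b_3 = 4; c_3 = 0.5; s_3 = 1.5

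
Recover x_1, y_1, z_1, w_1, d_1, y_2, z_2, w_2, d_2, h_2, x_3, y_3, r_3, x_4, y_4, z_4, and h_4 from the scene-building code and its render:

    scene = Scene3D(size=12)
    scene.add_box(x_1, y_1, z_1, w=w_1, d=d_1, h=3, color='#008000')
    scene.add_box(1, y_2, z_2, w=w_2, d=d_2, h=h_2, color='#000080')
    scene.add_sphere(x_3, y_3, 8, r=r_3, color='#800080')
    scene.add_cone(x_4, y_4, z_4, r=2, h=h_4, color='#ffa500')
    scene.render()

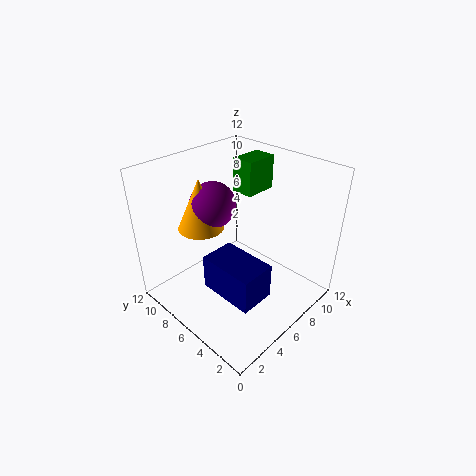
x_1 = 8.5; y_1 = 7; z_1 = 8.5; w_1 = 3; d_1 = 2; y_2 = 0.5; z_2 = 5; w_2 = 2.5; d_2 = 4; h_2 = 2.5; x_3 = 6; y_3 = 9; r_3 = 2; x_4 = 5; y_4 = 9.5; z_4 = 6; h_4 = 4.5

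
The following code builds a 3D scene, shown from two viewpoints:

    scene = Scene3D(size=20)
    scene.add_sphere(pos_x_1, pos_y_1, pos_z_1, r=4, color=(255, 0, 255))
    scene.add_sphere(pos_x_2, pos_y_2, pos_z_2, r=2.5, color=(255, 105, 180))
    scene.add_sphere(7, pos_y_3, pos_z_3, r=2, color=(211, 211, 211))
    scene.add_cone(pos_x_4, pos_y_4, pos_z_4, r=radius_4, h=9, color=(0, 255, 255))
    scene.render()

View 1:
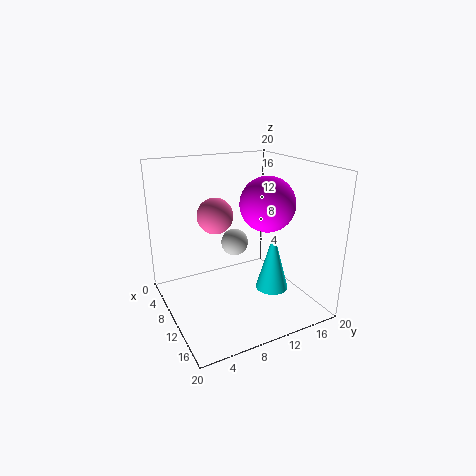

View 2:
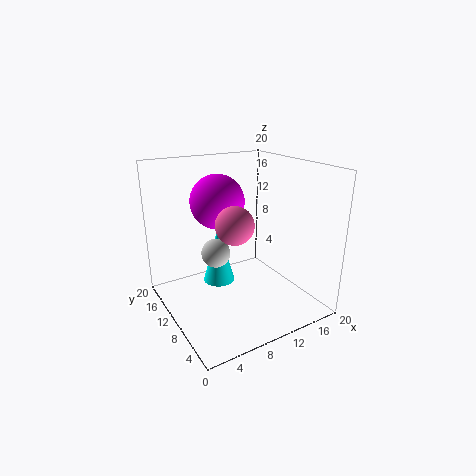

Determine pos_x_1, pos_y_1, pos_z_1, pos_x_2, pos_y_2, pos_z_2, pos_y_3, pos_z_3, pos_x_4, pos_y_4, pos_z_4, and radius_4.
pos_x_1 = 9.5; pos_y_1 = 15; pos_z_1 = 14; pos_x_2 = 8; pos_y_2 = 7.5; pos_z_2 = 13; pos_y_3 = 11; pos_z_3 = 8; pos_x_4 = 10; pos_y_4 = 16; pos_z_4 = 0.5; radius_4 = 2.5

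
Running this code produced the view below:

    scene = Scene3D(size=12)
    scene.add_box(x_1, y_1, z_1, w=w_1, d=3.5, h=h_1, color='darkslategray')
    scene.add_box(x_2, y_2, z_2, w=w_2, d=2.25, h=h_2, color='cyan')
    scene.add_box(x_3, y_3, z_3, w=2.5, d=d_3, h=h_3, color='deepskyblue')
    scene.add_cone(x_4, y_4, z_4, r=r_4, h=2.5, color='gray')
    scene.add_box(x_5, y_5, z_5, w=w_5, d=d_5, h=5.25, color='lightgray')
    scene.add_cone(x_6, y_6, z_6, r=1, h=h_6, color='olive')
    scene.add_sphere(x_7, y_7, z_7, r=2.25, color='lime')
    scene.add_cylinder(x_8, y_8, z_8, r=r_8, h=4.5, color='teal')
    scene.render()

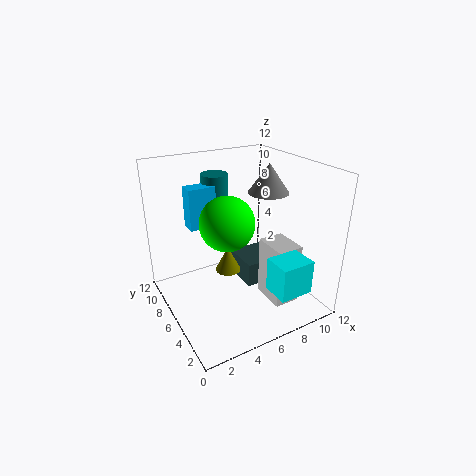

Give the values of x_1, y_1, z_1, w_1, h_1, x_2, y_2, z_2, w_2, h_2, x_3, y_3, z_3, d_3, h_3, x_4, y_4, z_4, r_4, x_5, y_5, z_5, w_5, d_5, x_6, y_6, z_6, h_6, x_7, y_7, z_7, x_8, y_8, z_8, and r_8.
x_1 = 7.5; y_1 = 6.5; z_1 = 0.25; w_1 = 3.5; h_1 = 2.25; x_2 = 6.75; y_2 = 0.5; z_2 = 2.75; w_2 = 2.75; h_2 = 2.75; x_3 = 3.25; y_3 = 9.5; z_3 = 5.75; d_3 = 1.5; h_3 = 3.75; x_4 = 9.25; y_4 = 6.5; z_4 = 9.25; r_4 = 1.75; x_5 = 8; y_5 = 2.75; z_5 = 0.25; w_5 = 2.25; d_5 = 3; x_6 = 4.5; y_6 = 5; z_6 = 4; h_6 = 2; x_7 = 5; y_7 = 6; z_7 = 7.5; x_8 = 6.25; y_8 = 10.75; z_8 = 5.75; r_8 = 1.25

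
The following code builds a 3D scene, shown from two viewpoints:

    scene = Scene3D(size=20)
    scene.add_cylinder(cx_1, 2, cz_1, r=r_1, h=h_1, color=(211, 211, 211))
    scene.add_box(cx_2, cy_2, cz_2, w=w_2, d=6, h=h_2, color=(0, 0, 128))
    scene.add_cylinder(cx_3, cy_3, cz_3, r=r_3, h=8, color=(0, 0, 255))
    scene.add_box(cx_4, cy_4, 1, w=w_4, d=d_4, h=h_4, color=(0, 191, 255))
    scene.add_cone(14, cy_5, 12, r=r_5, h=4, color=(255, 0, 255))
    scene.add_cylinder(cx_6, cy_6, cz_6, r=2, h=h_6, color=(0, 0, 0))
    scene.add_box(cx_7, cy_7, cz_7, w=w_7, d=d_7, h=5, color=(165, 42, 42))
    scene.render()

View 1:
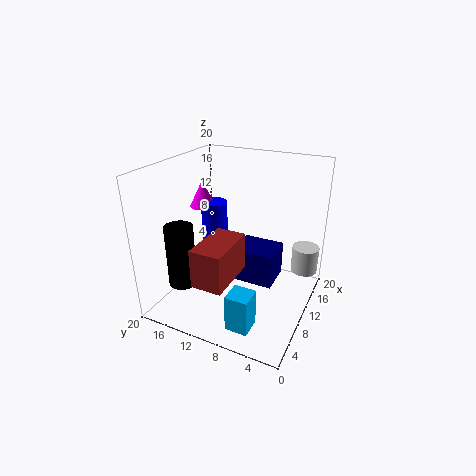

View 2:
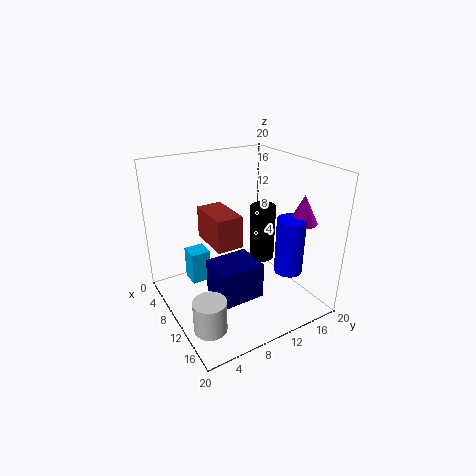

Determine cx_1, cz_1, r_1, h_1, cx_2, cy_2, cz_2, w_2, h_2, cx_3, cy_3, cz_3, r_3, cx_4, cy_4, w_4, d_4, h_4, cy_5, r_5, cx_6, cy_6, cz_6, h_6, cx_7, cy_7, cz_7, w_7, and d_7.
cx_1 = 17, cz_1 = 3, r_1 = 2, h_1 = 4, cx_2 = 10, cy_2 = 5, cz_2 = 3, w_2 = 5, h_2 = 5, cx_3 = 14, cy_3 = 16, cz_3 = 5, r_3 = 2, cx_4 = 2, cy_4 = 5, w_4 = 3, d_4 = 3, h_4 = 5, cy_5 = 18, r_5 = 2, cx_6 = 6, cy_6 = 17, cz_6 = 3, h_6 = 9, cx_7 = 1, cy_7 = 8, cz_7 = 7, w_7 = 7, d_7 = 4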